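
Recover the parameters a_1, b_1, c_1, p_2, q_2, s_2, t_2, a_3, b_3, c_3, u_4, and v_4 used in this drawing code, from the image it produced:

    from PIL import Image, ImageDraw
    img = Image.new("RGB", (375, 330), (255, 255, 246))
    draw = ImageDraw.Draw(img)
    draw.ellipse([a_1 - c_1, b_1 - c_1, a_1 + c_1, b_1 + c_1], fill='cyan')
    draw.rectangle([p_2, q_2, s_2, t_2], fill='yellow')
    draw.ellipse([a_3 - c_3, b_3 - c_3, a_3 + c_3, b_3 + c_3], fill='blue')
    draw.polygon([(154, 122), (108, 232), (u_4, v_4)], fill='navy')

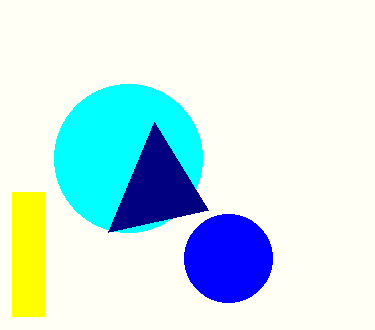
a_1 = 128, b_1 = 158, c_1 = 74, p_2 = 12, q_2 = 192, s_2 = 44, t_2 = 316, a_3 = 228, b_3 = 258, c_3 = 44, u_4 = 208, v_4 = 210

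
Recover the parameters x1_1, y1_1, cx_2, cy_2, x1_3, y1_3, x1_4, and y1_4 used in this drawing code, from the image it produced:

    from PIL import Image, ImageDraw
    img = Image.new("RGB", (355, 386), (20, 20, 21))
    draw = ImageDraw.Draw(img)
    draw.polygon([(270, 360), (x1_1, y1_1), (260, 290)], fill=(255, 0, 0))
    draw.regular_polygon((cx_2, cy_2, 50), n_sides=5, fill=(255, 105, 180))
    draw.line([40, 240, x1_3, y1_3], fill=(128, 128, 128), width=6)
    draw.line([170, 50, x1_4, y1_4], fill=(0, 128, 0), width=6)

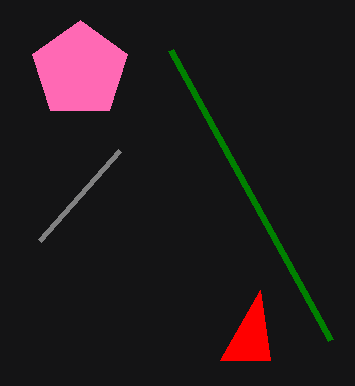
x1_1 = 220; y1_1 = 360; cx_2 = 80; cy_2 = 70; x1_3 = 120; y1_3 = 150; x1_4 = 330; y1_4 = 340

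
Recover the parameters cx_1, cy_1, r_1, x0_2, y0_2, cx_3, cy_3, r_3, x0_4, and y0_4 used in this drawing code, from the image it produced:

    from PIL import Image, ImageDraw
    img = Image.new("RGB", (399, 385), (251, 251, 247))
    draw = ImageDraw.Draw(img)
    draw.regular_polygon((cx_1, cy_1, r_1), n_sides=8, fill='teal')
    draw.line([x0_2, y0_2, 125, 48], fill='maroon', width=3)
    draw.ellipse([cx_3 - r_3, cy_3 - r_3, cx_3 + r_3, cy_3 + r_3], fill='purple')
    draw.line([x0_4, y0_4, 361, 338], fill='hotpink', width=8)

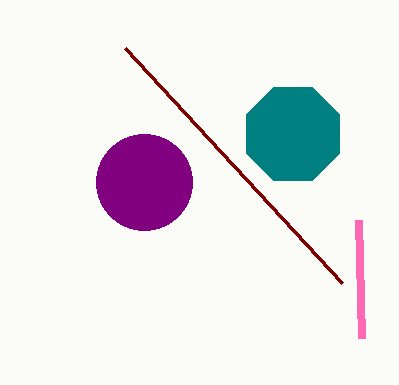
cx_1 = 293; cy_1 = 134; r_1 = 50; x0_2 = 342; y0_2 = 283; cx_3 = 144; cy_3 = 182; r_3 = 48; x0_4 = 358; y0_4 = 220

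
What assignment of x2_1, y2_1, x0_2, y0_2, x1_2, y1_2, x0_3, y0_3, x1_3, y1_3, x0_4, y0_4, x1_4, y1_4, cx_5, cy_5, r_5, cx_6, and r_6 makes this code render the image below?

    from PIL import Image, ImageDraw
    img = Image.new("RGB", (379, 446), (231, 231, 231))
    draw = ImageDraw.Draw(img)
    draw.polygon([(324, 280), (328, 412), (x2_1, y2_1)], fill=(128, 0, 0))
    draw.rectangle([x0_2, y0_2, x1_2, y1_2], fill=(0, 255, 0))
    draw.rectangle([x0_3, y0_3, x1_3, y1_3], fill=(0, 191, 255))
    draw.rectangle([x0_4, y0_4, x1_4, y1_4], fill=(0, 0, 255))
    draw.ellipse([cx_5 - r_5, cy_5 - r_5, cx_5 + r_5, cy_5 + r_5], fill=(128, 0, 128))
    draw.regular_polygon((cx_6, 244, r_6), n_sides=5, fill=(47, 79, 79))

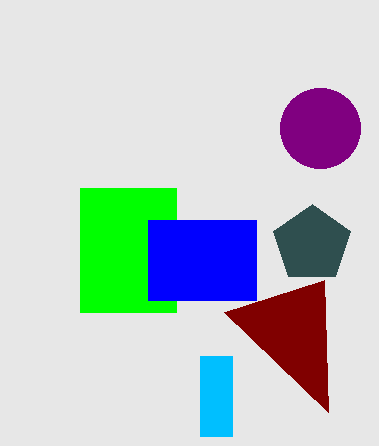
x2_1 = 224; y2_1 = 312; x0_2 = 80; y0_2 = 188; x1_2 = 176; y1_2 = 312; x0_3 = 200; y0_3 = 356; x1_3 = 232; y1_3 = 436; x0_4 = 148; y0_4 = 220; x1_4 = 256; y1_4 = 300; cx_5 = 320; cy_5 = 128; r_5 = 40; cx_6 = 312; r_6 = 40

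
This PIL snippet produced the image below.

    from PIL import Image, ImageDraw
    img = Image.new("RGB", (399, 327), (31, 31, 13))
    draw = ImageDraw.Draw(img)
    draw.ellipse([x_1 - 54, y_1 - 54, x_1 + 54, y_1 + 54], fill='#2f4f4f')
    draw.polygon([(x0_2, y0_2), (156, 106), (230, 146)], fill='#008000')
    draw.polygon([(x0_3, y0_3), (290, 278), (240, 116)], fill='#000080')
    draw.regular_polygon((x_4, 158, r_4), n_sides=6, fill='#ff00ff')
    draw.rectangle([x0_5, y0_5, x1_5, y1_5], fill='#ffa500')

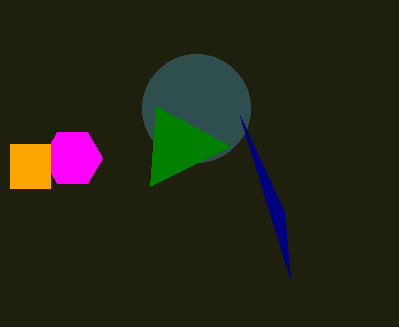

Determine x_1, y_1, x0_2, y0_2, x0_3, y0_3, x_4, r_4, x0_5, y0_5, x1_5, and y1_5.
x_1 = 196; y_1 = 108; x0_2 = 150; y0_2 = 186; x0_3 = 284; y0_3 = 212; x_4 = 72; r_4 = 30; x0_5 = 10; y0_5 = 144; x1_5 = 50; y1_5 = 188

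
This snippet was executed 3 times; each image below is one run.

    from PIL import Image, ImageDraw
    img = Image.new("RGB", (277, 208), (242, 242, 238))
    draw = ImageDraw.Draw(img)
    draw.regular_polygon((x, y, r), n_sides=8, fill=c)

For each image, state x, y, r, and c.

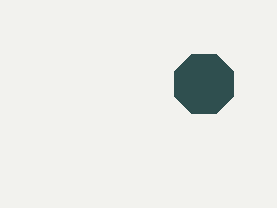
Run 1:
x = 204
y = 84
r = 32
c = 'darkslategray'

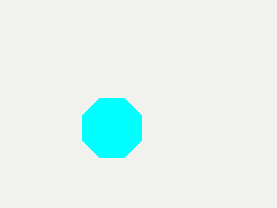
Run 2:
x = 112
y = 128
r = 32
c = 'cyan'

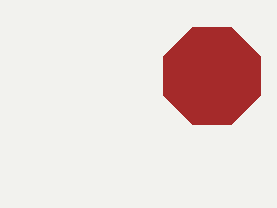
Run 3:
x = 212, y = 76, r = 52, c = 'brown'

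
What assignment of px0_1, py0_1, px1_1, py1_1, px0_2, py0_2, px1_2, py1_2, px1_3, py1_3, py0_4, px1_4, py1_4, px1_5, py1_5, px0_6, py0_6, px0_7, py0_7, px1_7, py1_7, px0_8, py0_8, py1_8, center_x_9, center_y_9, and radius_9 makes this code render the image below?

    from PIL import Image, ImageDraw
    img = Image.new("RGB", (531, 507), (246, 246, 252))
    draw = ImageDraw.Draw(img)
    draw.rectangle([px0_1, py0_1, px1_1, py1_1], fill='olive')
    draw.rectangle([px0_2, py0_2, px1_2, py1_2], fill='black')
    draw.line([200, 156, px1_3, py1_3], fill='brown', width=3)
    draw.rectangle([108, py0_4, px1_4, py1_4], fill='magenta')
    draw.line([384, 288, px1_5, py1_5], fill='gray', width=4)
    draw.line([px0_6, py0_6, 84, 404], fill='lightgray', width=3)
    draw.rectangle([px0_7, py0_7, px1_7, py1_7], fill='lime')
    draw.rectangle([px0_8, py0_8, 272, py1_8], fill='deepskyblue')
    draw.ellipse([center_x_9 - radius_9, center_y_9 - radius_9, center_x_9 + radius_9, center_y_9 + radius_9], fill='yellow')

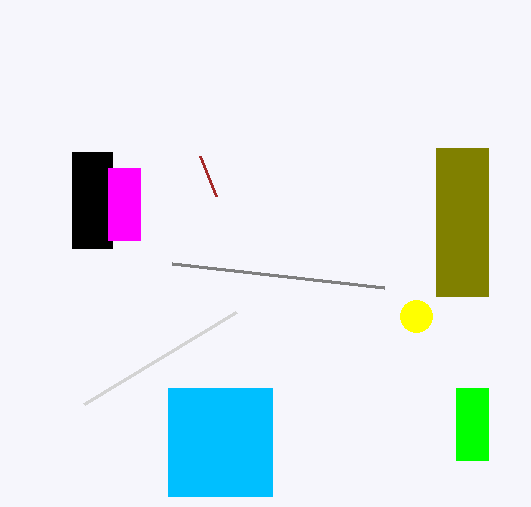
px0_1 = 436; py0_1 = 148; px1_1 = 488; py1_1 = 296; px0_2 = 72; py0_2 = 152; px1_2 = 112; py1_2 = 248; px1_3 = 216; py1_3 = 196; py0_4 = 168; px1_4 = 140; py1_4 = 240; px1_5 = 172; py1_5 = 264; px0_6 = 236; py0_6 = 312; px0_7 = 456; py0_7 = 388; px1_7 = 488; py1_7 = 460; px0_8 = 168; py0_8 = 388; py1_8 = 496; center_x_9 = 416; center_y_9 = 316; radius_9 = 16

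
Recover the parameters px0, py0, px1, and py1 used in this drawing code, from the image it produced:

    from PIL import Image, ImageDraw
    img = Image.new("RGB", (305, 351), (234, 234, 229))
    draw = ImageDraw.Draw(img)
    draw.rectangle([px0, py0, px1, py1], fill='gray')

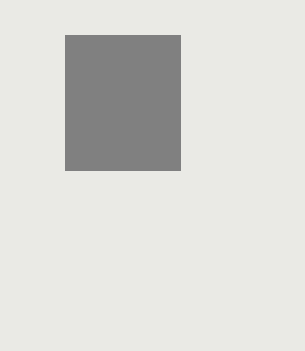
px0 = 65
py0 = 35
px1 = 180
py1 = 170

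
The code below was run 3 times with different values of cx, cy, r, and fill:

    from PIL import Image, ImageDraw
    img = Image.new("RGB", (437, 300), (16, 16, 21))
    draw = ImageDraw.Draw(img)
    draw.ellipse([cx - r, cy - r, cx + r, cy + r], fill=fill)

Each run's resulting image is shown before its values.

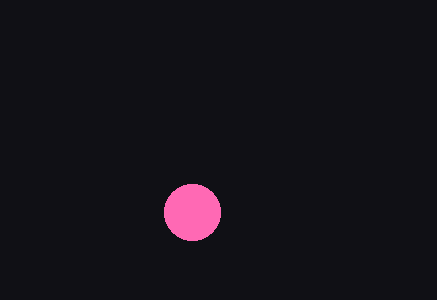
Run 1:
cx = 192, cy = 212, r = 28, fill = 'hotpink'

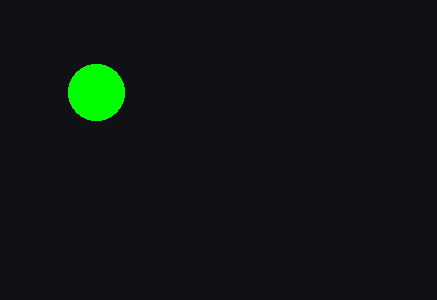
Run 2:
cx = 96, cy = 92, r = 28, fill = 'lime'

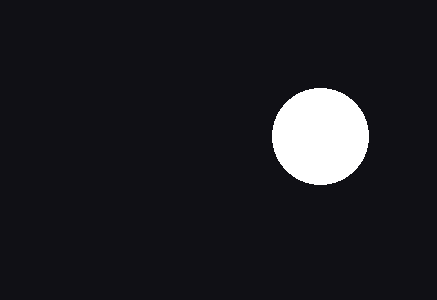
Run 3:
cx = 320
cy = 136
r = 48
fill = 'white'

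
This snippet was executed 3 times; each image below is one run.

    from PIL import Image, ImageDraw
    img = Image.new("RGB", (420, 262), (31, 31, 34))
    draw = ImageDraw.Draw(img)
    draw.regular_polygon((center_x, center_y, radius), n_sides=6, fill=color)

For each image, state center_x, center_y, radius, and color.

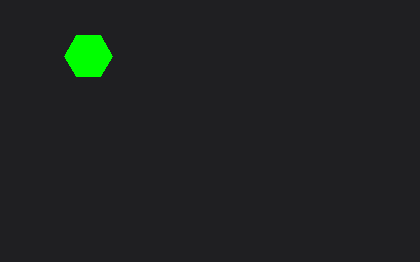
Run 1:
center_x = 88
center_y = 56
radius = 24
color = 'lime'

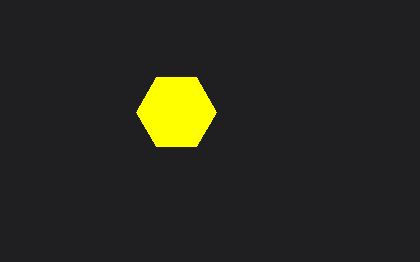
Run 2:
center_x = 176, center_y = 112, radius = 40, color = 'yellow'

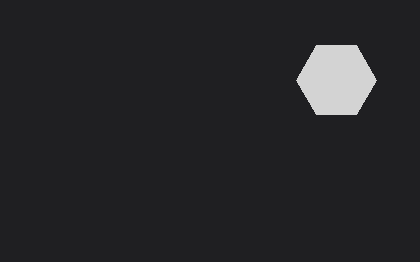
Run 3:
center_x = 336
center_y = 80
radius = 40
color = 'lightgray'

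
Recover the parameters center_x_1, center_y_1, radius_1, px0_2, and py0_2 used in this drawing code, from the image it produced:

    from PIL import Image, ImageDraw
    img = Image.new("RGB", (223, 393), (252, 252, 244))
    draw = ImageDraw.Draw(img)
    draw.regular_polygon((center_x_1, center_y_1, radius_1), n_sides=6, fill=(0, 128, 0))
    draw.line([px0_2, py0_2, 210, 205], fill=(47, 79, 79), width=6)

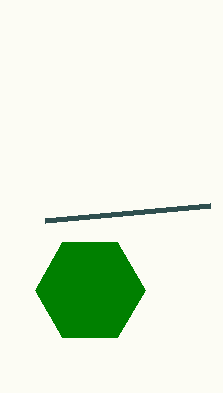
center_x_1 = 90
center_y_1 = 290
radius_1 = 55
px0_2 = 45
py0_2 = 220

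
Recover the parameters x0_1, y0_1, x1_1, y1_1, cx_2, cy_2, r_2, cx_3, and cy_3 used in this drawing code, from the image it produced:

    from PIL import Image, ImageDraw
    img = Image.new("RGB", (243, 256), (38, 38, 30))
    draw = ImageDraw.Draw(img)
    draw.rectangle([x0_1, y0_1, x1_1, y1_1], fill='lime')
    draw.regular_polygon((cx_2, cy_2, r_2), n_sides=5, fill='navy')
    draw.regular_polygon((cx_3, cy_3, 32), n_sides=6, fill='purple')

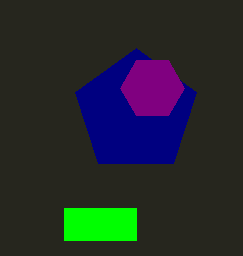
x0_1 = 64; y0_1 = 208; x1_1 = 136; y1_1 = 240; cx_2 = 136; cy_2 = 112; r_2 = 64; cx_3 = 152; cy_3 = 88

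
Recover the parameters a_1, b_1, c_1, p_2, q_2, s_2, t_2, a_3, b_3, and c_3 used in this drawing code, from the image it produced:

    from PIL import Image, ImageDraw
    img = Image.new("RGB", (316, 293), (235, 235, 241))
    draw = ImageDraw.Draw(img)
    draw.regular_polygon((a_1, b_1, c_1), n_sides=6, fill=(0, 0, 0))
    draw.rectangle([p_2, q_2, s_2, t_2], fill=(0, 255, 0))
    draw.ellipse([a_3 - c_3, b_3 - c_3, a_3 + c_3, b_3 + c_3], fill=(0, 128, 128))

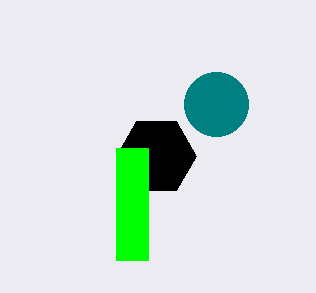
a_1 = 156, b_1 = 156, c_1 = 40, p_2 = 116, q_2 = 148, s_2 = 148, t_2 = 260, a_3 = 216, b_3 = 104, c_3 = 32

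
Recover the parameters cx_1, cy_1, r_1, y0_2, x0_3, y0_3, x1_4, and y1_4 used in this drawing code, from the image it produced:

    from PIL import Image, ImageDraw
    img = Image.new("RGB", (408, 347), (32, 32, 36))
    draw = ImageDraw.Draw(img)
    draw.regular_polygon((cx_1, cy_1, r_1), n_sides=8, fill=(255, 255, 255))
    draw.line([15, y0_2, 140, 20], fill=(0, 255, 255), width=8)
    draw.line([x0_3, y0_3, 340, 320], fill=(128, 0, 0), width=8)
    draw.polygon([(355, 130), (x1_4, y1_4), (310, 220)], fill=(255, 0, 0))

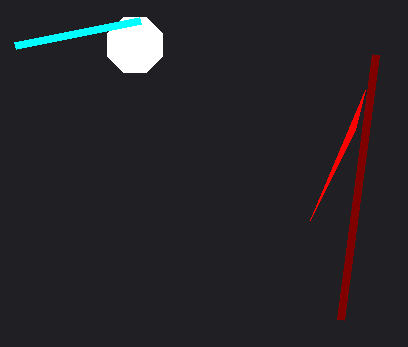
cx_1 = 135, cy_1 = 45, r_1 = 30, y0_2 = 45, x0_3 = 375, y0_3 = 55, x1_4 = 365, y1_4 = 90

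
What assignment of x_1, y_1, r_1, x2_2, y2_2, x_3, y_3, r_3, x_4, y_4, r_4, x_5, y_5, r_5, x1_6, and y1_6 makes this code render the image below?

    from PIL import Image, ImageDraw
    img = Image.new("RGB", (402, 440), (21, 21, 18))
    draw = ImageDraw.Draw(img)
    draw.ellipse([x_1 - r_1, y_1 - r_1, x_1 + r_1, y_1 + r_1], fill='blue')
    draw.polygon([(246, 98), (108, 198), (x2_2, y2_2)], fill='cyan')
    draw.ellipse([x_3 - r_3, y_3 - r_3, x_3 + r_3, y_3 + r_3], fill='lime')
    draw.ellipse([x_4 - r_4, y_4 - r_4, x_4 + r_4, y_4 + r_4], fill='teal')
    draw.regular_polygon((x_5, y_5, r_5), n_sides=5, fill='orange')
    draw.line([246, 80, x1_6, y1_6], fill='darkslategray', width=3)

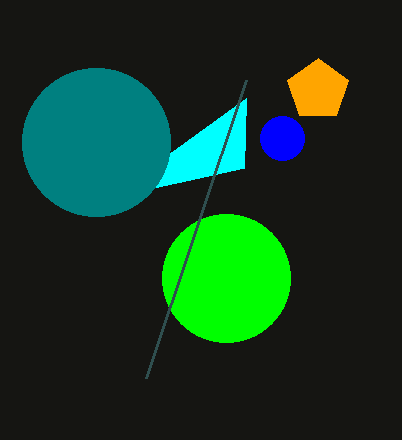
x_1 = 282; y_1 = 138; r_1 = 22; x2_2 = 244; y2_2 = 168; x_3 = 226; y_3 = 278; r_3 = 64; x_4 = 96; y_4 = 142; r_4 = 74; x_5 = 318; y_5 = 90; r_5 = 32; x1_6 = 146; y1_6 = 378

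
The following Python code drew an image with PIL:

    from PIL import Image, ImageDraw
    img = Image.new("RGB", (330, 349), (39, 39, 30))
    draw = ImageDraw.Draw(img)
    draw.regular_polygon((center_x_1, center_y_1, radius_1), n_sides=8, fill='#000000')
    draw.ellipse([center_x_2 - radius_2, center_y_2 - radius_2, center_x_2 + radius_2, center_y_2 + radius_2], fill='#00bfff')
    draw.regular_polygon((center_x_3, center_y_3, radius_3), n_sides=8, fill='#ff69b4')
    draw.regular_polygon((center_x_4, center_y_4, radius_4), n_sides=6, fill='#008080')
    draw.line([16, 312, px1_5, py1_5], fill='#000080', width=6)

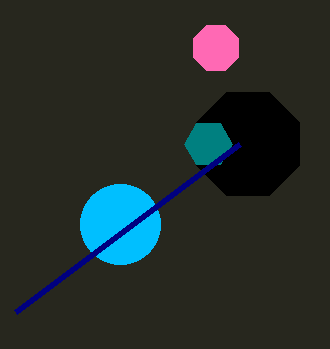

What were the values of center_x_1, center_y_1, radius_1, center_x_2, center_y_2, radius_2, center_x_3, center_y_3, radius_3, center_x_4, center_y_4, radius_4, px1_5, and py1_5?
center_x_1 = 248
center_y_1 = 144
radius_1 = 56
center_x_2 = 120
center_y_2 = 224
radius_2 = 40
center_x_3 = 216
center_y_3 = 48
radius_3 = 24
center_x_4 = 208
center_y_4 = 144
radius_4 = 24
px1_5 = 240
py1_5 = 144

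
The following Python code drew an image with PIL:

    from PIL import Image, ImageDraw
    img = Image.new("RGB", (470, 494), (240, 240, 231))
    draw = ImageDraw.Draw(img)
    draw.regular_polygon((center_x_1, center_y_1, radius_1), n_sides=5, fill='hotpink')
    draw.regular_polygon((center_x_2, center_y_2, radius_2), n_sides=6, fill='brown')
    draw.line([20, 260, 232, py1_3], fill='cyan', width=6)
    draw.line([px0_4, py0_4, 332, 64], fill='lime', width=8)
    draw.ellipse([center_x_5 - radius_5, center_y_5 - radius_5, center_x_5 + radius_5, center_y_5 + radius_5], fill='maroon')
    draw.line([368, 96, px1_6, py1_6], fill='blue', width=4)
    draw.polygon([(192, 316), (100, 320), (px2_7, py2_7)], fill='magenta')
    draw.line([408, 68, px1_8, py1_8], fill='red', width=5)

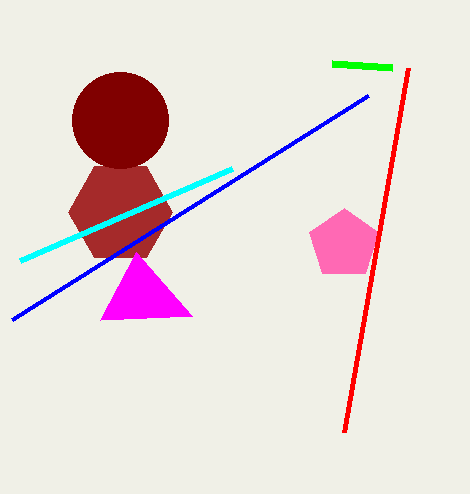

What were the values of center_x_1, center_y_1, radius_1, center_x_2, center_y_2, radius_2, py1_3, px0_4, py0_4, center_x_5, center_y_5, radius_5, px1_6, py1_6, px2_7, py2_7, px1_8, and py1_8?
center_x_1 = 344
center_y_1 = 244
radius_1 = 36
center_x_2 = 120
center_y_2 = 212
radius_2 = 52
py1_3 = 168
px0_4 = 392
py0_4 = 68
center_x_5 = 120
center_y_5 = 120
radius_5 = 48
px1_6 = 12
py1_6 = 320
px2_7 = 136
py2_7 = 252
px1_8 = 344
py1_8 = 432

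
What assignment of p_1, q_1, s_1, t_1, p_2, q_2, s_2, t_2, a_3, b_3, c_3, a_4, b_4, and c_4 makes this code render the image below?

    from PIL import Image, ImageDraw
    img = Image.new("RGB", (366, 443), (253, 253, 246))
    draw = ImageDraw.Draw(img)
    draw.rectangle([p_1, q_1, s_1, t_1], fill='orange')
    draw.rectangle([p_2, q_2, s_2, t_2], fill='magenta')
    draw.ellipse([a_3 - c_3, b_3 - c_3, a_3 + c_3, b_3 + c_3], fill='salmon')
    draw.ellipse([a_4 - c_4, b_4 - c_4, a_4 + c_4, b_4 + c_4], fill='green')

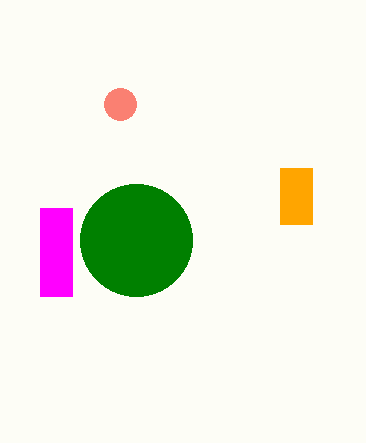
p_1 = 280, q_1 = 168, s_1 = 312, t_1 = 224, p_2 = 40, q_2 = 208, s_2 = 72, t_2 = 296, a_3 = 120, b_3 = 104, c_3 = 16, a_4 = 136, b_4 = 240, c_4 = 56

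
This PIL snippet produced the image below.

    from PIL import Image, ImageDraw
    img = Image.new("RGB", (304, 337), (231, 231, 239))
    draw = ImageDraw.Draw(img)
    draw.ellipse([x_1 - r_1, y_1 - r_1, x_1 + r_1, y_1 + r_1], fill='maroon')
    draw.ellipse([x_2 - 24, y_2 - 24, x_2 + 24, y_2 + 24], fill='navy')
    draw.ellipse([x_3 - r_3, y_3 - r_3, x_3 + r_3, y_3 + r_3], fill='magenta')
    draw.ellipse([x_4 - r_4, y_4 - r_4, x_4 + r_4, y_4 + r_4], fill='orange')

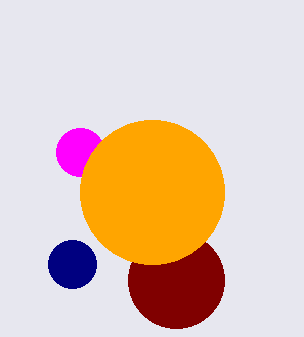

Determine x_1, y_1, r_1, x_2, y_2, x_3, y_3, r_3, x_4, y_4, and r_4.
x_1 = 176, y_1 = 280, r_1 = 48, x_2 = 72, y_2 = 264, x_3 = 80, y_3 = 152, r_3 = 24, x_4 = 152, y_4 = 192, r_4 = 72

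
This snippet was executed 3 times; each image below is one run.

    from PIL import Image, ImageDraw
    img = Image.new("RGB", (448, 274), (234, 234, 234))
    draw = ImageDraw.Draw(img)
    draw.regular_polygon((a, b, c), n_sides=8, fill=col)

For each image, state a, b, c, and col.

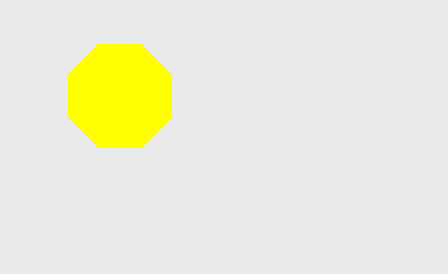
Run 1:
a = 120; b = 96; c = 56; col = 'yellow'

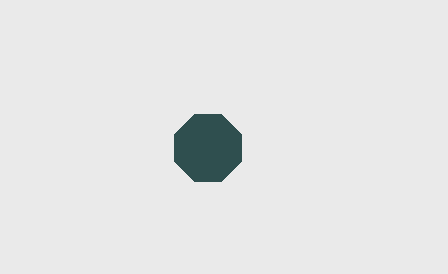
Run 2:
a = 208
b = 148
c = 36
col = 'darkslategray'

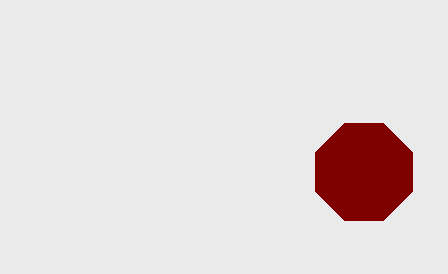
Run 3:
a = 364; b = 172; c = 52; col = 'maroon'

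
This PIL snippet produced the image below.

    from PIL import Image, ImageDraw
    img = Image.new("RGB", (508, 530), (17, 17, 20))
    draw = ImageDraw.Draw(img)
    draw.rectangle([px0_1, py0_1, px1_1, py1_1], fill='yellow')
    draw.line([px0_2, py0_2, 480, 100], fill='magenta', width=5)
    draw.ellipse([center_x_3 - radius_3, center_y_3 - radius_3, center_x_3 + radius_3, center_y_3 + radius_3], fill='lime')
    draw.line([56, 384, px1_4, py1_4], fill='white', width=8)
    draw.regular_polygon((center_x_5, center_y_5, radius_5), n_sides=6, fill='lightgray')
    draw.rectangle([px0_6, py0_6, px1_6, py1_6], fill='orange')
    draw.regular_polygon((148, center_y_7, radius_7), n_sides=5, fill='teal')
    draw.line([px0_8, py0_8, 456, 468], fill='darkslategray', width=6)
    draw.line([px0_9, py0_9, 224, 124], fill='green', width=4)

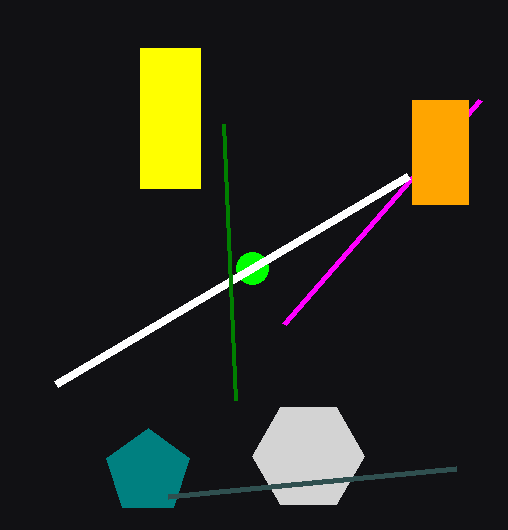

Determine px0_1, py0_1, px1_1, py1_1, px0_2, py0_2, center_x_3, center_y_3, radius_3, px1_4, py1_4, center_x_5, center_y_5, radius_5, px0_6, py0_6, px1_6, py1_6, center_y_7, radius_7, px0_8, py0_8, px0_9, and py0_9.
px0_1 = 140
py0_1 = 48
px1_1 = 200
py1_1 = 188
px0_2 = 284
py0_2 = 324
center_x_3 = 252
center_y_3 = 268
radius_3 = 16
px1_4 = 408
py1_4 = 176
center_x_5 = 308
center_y_5 = 456
radius_5 = 56
px0_6 = 412
py0_6 = 100
px1_6 = 468
py1_6 = 204
center_y_7 = 472
radius_7 = 44
px0_8 = 168
py0_8 = 496
px0_9 = 236
py0_9 = 400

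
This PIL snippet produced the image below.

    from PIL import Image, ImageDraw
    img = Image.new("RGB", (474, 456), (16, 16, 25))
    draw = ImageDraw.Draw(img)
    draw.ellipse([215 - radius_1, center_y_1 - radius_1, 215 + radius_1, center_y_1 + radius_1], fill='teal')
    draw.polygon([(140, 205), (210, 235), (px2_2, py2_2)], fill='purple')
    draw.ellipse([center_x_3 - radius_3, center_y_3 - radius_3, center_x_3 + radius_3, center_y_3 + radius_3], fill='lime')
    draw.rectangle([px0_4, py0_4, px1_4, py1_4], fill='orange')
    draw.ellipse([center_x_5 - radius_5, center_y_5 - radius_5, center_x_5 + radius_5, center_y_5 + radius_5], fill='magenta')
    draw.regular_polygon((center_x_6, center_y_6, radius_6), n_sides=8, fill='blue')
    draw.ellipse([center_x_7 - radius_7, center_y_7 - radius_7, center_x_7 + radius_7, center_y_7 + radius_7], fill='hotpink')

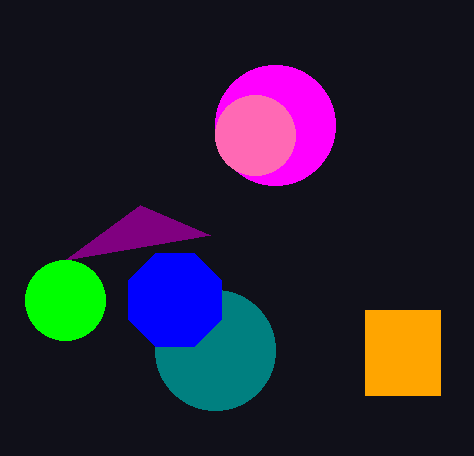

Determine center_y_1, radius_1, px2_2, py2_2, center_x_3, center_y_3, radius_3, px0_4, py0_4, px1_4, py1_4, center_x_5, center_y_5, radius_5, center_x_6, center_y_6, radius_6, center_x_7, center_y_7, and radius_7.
center_y_1 = 350, radius_1 = 60, px2_2 = 65, py2_2 = 260, center_x_3 = 65, center_y_3 = 300, radius_3 = 40, px0_4 = 365, py0_4 = 310, px1_4 = 440, py1_4 = 395, center_x_5 = 275, center_y_5 = 125, radius_5 = 60, center_x_6 = 175, center_y_6 = 300, radius_6 = 50, center_x_7 = 255, center_y_7 = 135, radius_7 = 40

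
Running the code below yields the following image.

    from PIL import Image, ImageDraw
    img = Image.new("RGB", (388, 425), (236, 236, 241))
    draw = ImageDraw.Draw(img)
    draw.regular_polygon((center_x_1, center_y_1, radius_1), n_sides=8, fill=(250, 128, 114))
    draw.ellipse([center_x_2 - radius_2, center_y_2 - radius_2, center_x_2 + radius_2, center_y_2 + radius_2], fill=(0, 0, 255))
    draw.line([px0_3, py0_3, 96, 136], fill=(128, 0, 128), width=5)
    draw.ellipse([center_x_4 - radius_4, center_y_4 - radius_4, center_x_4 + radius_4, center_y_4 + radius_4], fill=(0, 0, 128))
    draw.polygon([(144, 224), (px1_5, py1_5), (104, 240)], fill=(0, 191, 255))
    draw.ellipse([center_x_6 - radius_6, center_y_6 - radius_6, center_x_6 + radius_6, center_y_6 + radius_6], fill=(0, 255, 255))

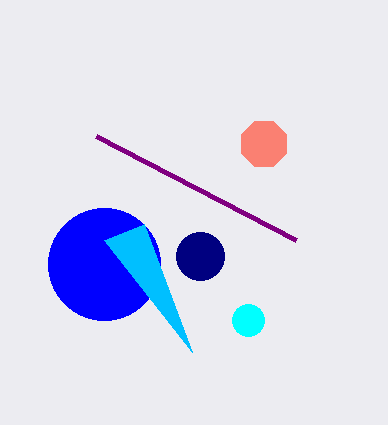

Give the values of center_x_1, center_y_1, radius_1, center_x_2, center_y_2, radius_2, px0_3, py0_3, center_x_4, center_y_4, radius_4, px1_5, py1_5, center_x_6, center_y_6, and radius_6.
center_x_1 = 264; center_y_1 = 144; radius_1 = 24; center_x_2 = 104; center_y_2 = 264; radius_2 = 56; px0_3 = 296; py0_3 = 240; center_x_4 = 200; center_y_4 = 256; radius_4 = 24; px1_5 = 192; py1_5 = 352; center_x_6 = 248; center_y_6 = 320; radius_6 = 16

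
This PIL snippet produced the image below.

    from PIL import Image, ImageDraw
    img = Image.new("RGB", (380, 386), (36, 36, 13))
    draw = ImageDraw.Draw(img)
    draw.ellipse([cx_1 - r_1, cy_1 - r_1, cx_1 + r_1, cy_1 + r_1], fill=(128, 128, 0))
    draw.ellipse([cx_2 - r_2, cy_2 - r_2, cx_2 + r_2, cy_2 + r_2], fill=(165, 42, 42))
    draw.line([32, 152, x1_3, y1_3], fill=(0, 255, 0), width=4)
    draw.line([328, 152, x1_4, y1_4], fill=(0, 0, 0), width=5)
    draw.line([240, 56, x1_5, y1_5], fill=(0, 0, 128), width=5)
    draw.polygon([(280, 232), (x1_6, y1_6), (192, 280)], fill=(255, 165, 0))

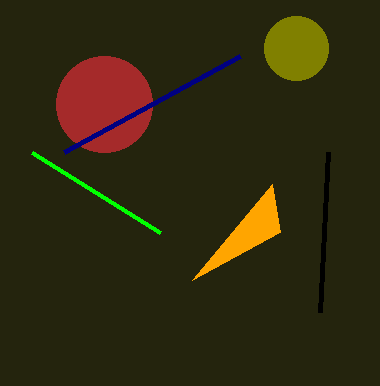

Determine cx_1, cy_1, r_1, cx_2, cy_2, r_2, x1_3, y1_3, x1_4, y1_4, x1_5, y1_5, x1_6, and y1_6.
cx_1 = 296, cy_1 = 48, r_1 = 32, cx_2 = 104, cy_2 = 104, r_2 = 48, x1_3 = 160, y1_3 = 232, x1_4 = 320, y1_4 = 312, x1_5 = 64, y1_5 = 152, x1_6 = 272, y1_6 = 184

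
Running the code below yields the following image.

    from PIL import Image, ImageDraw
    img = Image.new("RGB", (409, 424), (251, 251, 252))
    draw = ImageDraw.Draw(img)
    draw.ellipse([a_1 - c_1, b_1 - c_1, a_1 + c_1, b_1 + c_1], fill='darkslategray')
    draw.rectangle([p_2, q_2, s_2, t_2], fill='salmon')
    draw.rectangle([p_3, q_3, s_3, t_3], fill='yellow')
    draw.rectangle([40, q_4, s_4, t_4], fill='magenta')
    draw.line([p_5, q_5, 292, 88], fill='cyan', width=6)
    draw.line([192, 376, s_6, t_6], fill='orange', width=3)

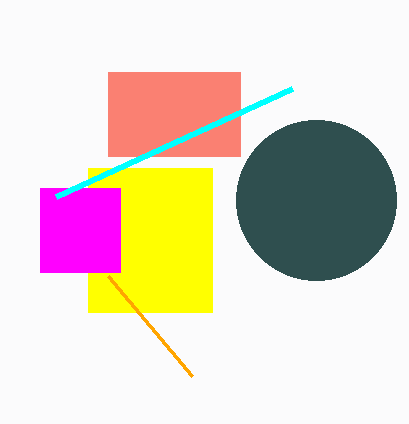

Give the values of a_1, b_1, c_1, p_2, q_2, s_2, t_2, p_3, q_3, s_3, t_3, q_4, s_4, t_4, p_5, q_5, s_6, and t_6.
a_1 = 316
b_1 = 200
c_1 = 80
p_2 = 108
q_2 = 72
s_2 = 240
t_2 = 156
p_3 = 88
q_3 = 168
s_3 = 212
t_3 = 312
q_4 = 188
s_4 = 120
t_4 = 272
p_5 = 56
q_5 = 196
s_6 = 108
t_6 = 276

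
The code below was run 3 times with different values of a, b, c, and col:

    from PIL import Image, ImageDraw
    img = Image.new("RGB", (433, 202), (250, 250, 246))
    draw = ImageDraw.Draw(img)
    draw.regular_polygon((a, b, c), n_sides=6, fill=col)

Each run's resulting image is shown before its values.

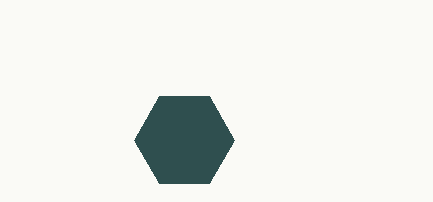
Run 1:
a = 184
b = 140
c = 50
col = 'darkslategray'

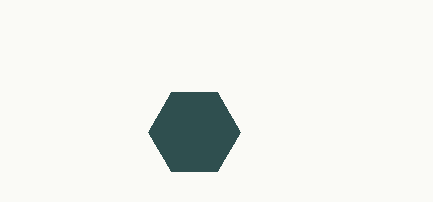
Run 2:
a = 194; b = 132; c = 46; col = 'darkslategray'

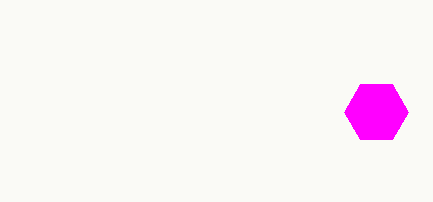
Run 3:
a = 376; b = 112; c = 32; col = 'magenta'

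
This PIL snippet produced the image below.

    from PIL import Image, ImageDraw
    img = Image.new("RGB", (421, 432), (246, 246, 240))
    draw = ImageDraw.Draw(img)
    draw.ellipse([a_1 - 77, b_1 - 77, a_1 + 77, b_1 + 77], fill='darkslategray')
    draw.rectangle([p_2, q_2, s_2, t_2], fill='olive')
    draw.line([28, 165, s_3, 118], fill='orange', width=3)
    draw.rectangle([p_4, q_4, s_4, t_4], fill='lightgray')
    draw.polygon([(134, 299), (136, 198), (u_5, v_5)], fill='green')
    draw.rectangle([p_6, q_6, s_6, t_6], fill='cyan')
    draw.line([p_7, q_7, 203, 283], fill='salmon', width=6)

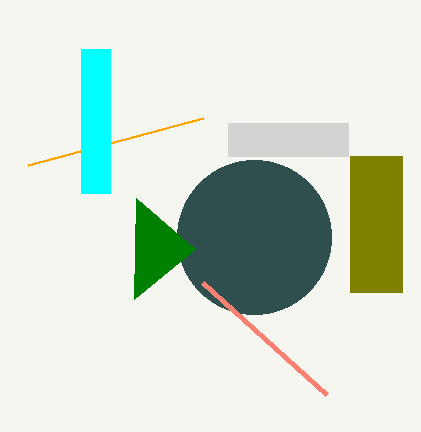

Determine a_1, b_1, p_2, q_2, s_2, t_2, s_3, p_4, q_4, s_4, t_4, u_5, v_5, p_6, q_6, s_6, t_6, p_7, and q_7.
a_1 = 254; b_1 = 237; p_2 = 350; q_2 = 156; s_2 = 402; t_2 = 292; s_3 = 203; p_4 = 228; q_4 = 123; s_4 = 348; t_4 = 156; u_5 = 195; v_5 = 249; p_6 = 81; q_6 = 49; s_6 = 110; t_6 = 193; p_7 = 327; q_7 = 395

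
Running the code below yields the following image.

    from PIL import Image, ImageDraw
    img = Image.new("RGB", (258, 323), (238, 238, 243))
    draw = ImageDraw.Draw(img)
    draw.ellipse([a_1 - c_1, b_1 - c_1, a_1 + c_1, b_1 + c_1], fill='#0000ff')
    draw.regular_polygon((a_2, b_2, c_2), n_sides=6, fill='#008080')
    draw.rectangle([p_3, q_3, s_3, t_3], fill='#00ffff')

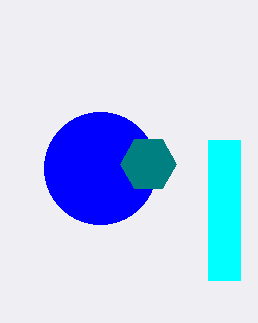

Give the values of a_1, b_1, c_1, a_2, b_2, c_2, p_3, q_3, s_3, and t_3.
a_1 = 100
b_1 = 168
c_1 = 56
a_2 = 148
b_2 = 164
c_2 = 28
p_3 = 208
q_3 = 140
s_3 = 240
t_3 = 280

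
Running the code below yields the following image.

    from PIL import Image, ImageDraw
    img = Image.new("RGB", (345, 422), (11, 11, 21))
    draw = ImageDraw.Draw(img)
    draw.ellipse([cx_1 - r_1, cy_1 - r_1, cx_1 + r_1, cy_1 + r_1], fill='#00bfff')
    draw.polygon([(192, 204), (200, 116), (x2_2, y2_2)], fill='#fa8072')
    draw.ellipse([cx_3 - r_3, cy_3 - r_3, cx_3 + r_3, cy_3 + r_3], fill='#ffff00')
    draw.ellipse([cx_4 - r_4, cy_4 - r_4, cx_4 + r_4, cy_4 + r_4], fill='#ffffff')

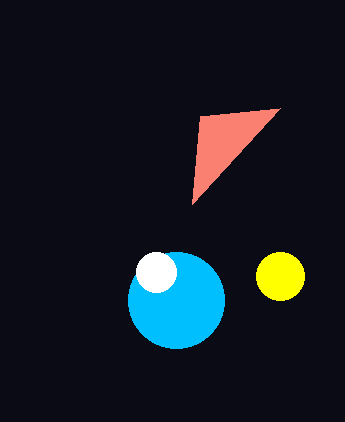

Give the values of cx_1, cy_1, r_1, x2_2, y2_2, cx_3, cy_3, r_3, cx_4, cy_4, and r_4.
cx_1 = 176, cy_1 = 300, r_1 = 48, x2_2 = 280, y2_2 = 108, cx_3 = 280, cy_3 = 276, r_3 = 24, cx_4 = 156, cy_4 = 272, r_4 = 20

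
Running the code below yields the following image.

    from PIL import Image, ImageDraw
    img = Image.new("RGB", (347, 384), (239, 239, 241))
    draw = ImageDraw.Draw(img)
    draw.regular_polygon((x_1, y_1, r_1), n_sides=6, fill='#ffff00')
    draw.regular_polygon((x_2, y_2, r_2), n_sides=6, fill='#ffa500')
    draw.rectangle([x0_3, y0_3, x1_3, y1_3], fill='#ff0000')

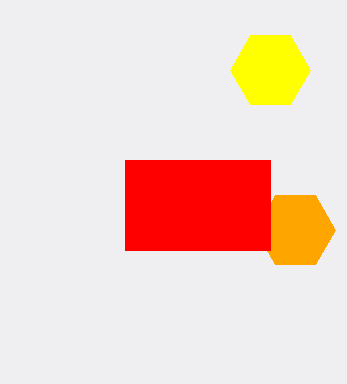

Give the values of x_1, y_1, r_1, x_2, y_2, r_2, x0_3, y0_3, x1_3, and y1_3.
x_1 = 270, y_1 = 70, r_1 = 40, x_2 = 295, y_2 = 230, r_2 = 40, x0_3 = 125, y0_3 = 160, x1_3 = 270, y1_3 = 250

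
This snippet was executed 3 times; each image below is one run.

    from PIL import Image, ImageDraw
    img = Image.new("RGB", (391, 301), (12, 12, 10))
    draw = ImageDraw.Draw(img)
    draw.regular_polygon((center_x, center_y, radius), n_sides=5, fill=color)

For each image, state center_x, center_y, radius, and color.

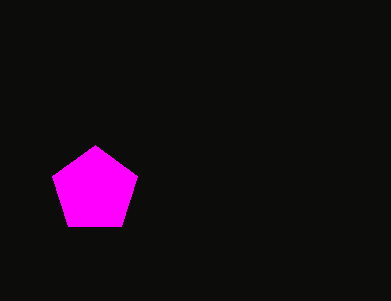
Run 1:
center_x = 95, center_y = 190, radius = 45, color = 'magenta'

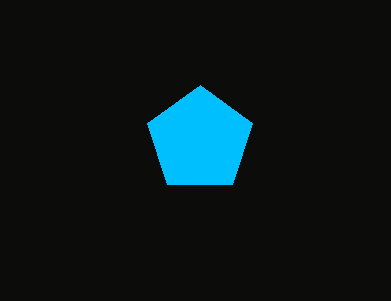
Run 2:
center_x = 200
center_y = 140
radius = 55
color = 'deepskyblue'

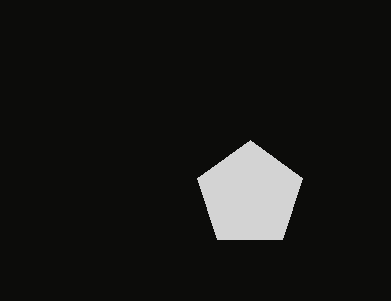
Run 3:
center_x = 250, center_y = 195, radius = 55, color = 'lightgray'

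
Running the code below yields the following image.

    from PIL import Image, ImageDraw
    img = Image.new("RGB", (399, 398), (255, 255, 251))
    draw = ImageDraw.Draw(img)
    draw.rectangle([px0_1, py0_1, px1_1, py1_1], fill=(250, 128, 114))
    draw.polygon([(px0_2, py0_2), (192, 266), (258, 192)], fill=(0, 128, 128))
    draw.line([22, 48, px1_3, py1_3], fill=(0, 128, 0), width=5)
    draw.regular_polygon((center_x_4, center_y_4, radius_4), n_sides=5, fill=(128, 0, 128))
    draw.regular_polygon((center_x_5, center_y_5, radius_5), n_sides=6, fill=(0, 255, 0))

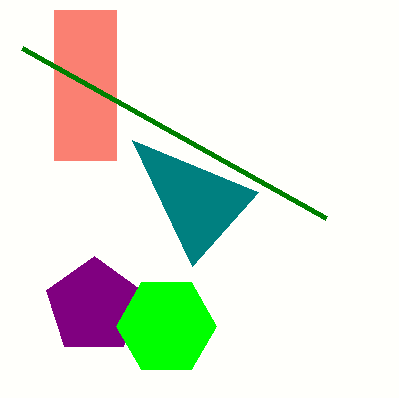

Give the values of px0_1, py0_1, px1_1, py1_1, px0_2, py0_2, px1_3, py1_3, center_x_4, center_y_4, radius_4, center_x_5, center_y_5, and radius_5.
px0_1 = 54
py0_1 = 10
px1_1 = 116
py1_1 = 160
px0_2 = 132
py0_2 = 140
px1_3 = 326
py1_3 = 218
center_x_4 = 94
center_y_4 = 306
radius_4 = 50
center_x_5 = 166
center_y_5 = 326
radius_5 = 50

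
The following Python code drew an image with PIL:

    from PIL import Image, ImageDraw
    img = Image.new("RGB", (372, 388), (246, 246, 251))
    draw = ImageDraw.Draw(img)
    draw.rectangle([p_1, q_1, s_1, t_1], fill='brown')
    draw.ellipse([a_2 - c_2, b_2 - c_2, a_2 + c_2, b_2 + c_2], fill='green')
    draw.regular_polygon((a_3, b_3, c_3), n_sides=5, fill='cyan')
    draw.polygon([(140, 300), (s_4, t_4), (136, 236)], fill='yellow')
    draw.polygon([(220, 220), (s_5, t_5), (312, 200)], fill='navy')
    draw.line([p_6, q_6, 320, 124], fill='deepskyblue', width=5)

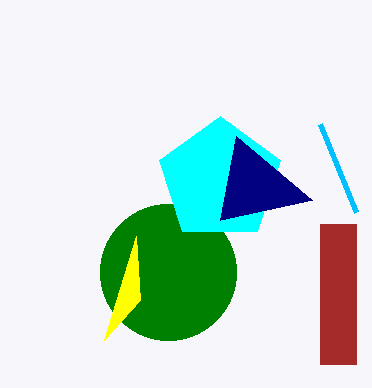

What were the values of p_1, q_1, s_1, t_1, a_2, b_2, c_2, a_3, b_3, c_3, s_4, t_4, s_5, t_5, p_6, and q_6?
p_1 = 320
q_1 = 224
s_1 = 356
t_1 = 364
a_2 = 168
b_2 = 272
c_2 = 68
a_3 = 220
b_3 = 180
c_3 = 64
s_4 = 104
t_4 = 340
s_5 = 236
t_5 = 136
p_6 = 356
q_6 = 212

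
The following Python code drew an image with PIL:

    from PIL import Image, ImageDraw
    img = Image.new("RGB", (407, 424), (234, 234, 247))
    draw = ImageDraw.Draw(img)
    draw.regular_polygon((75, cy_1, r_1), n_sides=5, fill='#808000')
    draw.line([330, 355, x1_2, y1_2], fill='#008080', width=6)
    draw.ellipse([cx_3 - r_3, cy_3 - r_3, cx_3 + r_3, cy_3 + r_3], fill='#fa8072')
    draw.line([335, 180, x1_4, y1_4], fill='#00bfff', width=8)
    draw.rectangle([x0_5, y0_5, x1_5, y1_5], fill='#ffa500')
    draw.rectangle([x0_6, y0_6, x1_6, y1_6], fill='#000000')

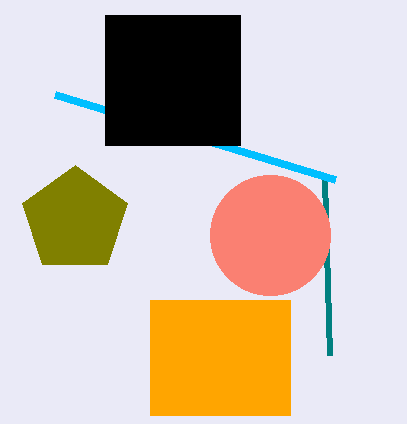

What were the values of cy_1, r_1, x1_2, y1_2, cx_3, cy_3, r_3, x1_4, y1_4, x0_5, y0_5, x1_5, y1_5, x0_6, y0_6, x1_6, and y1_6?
cy_1 = 220; r_1 = 55; x1_2 = 325; y1_2 = 180; cx_3 = 270; cy_3 = 235; r_3 = 60; x1_4 = 55; y1_4 = 95; x0_5 = 150; y0_5 = 300; x1_5 = 290; y1_5 = 415; x0_6 = 105; y0_6 = 15; x1_6 = 240; y1_6 = 145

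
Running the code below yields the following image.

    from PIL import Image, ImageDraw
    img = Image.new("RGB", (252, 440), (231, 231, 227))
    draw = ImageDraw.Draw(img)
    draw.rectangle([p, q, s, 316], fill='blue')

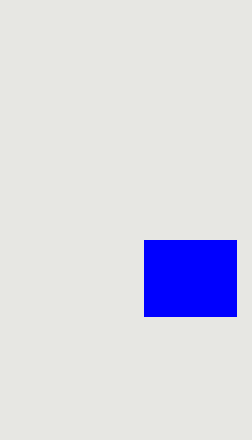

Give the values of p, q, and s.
p = 144
q = 240
s = 236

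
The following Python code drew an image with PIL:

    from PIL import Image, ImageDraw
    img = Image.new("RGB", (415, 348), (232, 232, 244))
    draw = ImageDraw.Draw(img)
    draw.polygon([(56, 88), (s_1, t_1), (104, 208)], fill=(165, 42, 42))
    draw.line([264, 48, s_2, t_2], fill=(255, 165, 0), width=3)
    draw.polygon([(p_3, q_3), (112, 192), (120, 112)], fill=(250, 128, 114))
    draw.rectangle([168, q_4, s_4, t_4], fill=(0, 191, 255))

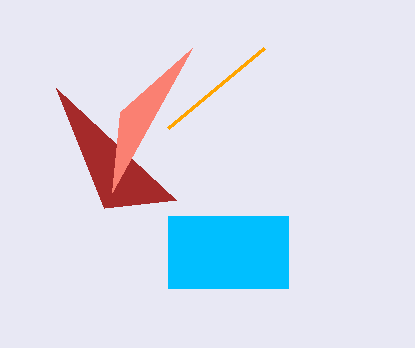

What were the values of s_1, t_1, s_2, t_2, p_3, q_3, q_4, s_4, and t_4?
s_1 = 176, t_1 = 200, s_2 = 168, t_2 = 128, p_3 = 192, q_3 = 48, q_4 = 216, s_4 = 288, t_4 = 288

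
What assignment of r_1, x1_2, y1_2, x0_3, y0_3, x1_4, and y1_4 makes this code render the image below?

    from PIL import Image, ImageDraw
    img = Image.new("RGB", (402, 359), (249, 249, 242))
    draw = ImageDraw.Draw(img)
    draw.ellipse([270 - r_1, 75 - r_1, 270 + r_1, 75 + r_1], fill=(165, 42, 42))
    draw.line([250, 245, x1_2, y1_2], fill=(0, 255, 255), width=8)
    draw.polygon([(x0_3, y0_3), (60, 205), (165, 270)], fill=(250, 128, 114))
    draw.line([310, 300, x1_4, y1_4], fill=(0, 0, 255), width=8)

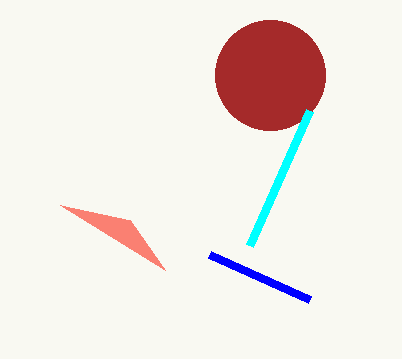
r_1 = 55
x1_2 = 310
y1_2 = 110
x0_3 = 130
y0_3 = 220
x1_4 = 210
y1_4 = 255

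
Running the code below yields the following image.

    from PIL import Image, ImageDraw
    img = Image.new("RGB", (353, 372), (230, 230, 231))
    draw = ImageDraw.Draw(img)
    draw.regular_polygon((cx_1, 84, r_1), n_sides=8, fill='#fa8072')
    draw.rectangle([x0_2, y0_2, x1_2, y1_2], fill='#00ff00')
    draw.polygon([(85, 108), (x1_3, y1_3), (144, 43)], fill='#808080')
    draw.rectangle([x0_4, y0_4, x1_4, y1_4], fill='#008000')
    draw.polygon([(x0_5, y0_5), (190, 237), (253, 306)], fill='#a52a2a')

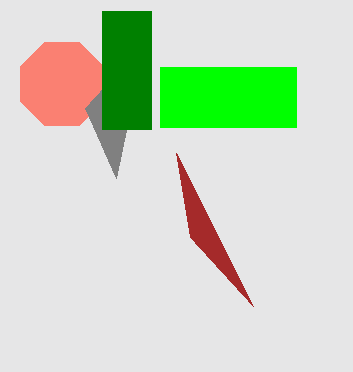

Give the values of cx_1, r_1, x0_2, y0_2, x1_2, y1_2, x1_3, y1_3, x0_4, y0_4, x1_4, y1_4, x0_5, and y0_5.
cx_1 = 62, r_1 = 45, x0_2 = 160, y0_2 = 67, x1_2 = 296, y1_2 = 127, x1_3 = 116, y1_3 = 178, x0_4 = 102, y0_4 = 11, x1_4 = 151, y1_4 = 129, x0_5 = 176, y0_5 = 153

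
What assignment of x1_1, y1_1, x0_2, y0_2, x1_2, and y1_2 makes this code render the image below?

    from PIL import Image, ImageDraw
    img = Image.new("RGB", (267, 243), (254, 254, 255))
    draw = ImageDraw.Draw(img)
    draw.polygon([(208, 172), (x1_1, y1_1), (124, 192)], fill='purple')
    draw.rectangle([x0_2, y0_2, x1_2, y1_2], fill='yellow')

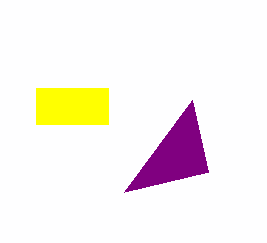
x1_1 = 192; y1_1 = 100; x0_2 = 36; y0_2 = 88; x1_2 = 108; y1_2 = 124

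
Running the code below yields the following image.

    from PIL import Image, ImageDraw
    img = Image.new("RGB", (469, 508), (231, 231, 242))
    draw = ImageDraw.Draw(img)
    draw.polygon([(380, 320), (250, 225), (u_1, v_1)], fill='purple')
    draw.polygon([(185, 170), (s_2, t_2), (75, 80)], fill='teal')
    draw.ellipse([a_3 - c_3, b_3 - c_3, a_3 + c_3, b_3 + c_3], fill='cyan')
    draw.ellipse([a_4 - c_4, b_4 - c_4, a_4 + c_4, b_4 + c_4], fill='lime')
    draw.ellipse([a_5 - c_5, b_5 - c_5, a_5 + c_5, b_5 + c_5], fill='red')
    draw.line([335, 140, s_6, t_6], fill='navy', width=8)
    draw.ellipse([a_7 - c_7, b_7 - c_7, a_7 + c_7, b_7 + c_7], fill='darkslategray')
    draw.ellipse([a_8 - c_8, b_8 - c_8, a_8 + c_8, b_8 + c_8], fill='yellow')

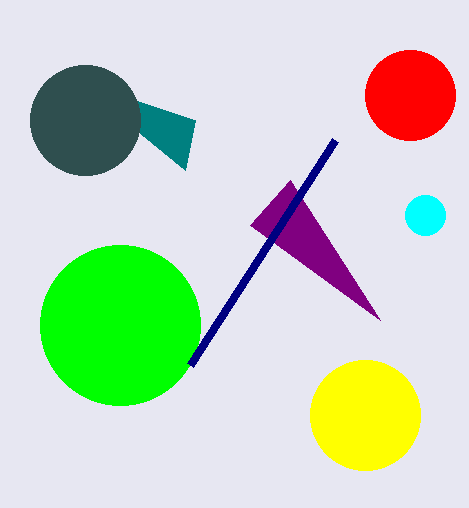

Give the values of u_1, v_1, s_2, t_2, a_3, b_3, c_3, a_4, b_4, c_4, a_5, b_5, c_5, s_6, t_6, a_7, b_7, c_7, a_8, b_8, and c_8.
u_1 = 290; v_1 = 180; s_2 = 195; t_2 = 120; a_3 = 425; b_3 = 215; c_3 = 20; a_4 = 120; b_4 = 325; c_4 = 80; a_5 = 410; b_5 = 95; c_5 = 45; s_6 = 190; t_6 = 365; a_7 = 85; b_7 = 120; c_7 = 55; a_8 = 365; b_8 = 415; c_8 = 55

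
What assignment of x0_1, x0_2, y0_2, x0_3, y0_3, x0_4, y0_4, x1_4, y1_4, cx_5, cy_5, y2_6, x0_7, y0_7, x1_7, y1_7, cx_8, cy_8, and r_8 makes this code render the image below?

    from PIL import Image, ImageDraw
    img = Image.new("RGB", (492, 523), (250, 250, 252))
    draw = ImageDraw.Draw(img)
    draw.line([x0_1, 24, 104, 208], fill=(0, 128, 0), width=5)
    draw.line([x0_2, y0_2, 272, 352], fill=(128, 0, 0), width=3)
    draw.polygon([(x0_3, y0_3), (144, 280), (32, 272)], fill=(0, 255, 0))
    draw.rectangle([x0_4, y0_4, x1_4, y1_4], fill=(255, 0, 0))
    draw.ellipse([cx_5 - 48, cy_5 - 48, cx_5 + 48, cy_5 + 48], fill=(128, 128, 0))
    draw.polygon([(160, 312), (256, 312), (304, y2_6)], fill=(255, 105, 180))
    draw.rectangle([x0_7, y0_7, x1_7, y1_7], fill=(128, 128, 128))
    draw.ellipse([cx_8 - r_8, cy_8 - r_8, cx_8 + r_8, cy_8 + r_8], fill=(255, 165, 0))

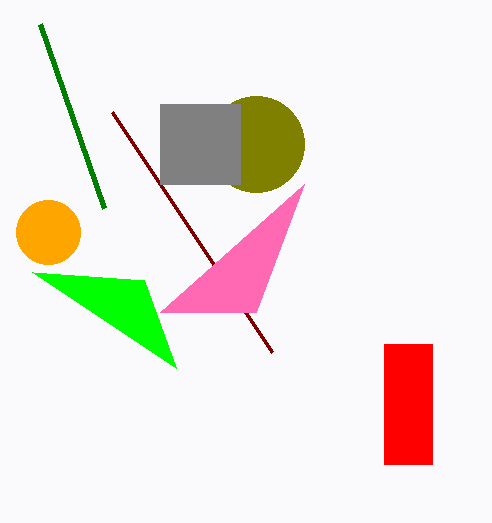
x0_1 = 40; x0_2 = 112; y0_2 = 112; x0_3 = 176; y0_3 = 368; x0_4 = 384; y0_4 = 344; x1_4 = 432; y1_4 = 464; cx_5 = 256; cy_5 = 144; y2_6 = 184; x0_7 = 160; y0_7 = 104; x1_7 = 240; y1_7 = 184; cx_8 = 48; cy_8 = 232; r_8 = 32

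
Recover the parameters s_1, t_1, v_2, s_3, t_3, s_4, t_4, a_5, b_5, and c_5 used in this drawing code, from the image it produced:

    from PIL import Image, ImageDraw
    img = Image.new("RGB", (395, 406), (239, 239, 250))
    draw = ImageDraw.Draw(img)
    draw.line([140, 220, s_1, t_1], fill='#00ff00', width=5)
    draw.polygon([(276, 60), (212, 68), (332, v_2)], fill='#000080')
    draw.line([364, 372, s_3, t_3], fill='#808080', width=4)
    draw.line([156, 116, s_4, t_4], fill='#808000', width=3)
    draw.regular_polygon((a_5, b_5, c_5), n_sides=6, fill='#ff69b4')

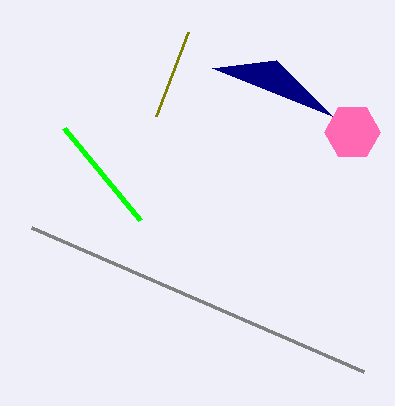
s_1 = 64, t_1 = 128, v_2 = 116, s_3 = 32, t_3 = 228, s_4 = 188, t_4 = 32, a_5 = 352, b_5 = 132, c_5 = 28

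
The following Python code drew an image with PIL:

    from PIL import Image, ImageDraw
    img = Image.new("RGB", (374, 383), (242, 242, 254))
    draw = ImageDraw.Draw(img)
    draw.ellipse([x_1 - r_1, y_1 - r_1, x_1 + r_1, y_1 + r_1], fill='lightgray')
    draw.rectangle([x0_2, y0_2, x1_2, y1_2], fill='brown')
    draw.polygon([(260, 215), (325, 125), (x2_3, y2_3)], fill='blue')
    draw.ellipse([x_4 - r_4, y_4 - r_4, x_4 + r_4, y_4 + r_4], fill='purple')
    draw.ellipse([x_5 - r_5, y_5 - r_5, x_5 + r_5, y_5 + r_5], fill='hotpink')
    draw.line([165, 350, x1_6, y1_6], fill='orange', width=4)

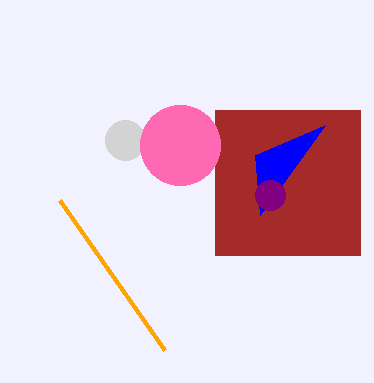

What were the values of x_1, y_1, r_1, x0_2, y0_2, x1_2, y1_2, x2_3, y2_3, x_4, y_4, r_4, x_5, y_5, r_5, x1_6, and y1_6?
x_1 = 125
y_1 = 140
r_1 = 20
x0_2 = 215
y0_2 = 110
x1_2 = 360
y1_2 = 255
x2_3 = 255
y2_3 = 155
x_4 = 270
y_4 = 195
r_4 = 15
x_5 = 180
y_5 = 145
r_5 = 40
x1_6 = 60
y1_6 = 200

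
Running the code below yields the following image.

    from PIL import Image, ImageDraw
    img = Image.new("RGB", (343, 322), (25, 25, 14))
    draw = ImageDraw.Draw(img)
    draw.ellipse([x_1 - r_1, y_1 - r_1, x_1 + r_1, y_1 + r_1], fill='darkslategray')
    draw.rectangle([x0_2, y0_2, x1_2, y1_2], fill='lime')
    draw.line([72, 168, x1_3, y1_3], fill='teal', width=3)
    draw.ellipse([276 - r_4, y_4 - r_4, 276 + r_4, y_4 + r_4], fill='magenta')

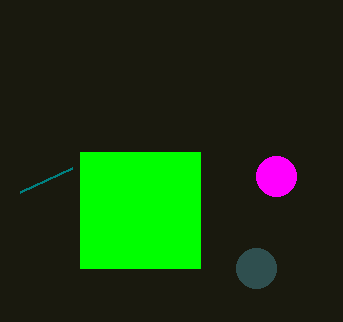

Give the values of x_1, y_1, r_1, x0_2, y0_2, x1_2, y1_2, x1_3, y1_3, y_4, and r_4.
x_1 = 256; y_1 = 268; r_1 = 20; x0_2 = 80; y0_2 = 152; x1_2 = 200; y1_2 = 268; x1_3 = 20; y1_3 = 192; y_4 = 176; r_4 = 20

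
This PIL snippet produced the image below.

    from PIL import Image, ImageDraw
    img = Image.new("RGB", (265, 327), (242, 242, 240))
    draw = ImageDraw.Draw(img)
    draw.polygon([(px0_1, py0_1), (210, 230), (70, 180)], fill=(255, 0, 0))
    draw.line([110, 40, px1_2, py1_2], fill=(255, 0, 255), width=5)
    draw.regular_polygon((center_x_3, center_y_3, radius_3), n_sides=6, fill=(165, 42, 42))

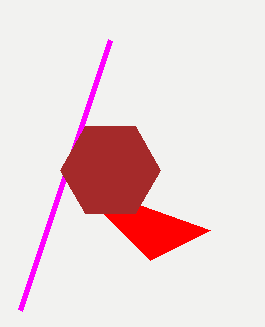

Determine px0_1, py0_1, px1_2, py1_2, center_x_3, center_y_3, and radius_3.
px0_1 = 150, py0_1 = 260, px1_2 = 20, py1_2 = 310, center_x_3 = 110, center_y_3 = 170, radius_3 = 50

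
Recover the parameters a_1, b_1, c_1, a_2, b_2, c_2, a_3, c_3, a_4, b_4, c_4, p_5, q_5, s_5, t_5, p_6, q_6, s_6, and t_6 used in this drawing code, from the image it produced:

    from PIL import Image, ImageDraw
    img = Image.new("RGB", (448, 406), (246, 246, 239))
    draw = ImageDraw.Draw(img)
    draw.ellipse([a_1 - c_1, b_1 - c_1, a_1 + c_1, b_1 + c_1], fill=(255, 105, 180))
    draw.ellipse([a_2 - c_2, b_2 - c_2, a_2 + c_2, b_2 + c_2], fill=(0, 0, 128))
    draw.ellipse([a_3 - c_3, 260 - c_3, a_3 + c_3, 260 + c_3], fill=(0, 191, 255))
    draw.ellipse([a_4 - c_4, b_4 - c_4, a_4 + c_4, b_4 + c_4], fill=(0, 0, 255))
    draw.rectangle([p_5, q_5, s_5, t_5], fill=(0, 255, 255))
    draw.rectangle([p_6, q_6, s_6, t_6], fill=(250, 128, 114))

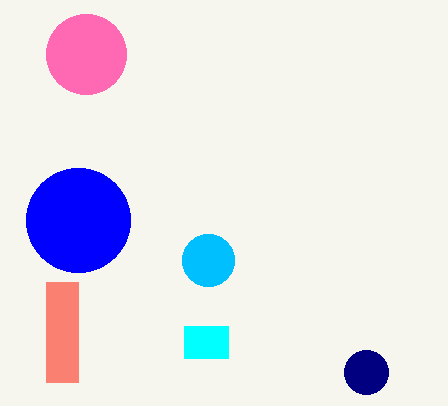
a_1 = 86; b_1 = 54; c_1 = 40; a_2 = 366; b_2 = 372; c_2 = 22; a_3 = 208; c_3 = 26; a_4 = 78; b_4 = 220; c_4 = 52; p_5 = 184; q_5 = 326; s_5 = 228; t_5 = 358; p_6 = 46; q_6 = 282; s_6 = 78; t_6 = 382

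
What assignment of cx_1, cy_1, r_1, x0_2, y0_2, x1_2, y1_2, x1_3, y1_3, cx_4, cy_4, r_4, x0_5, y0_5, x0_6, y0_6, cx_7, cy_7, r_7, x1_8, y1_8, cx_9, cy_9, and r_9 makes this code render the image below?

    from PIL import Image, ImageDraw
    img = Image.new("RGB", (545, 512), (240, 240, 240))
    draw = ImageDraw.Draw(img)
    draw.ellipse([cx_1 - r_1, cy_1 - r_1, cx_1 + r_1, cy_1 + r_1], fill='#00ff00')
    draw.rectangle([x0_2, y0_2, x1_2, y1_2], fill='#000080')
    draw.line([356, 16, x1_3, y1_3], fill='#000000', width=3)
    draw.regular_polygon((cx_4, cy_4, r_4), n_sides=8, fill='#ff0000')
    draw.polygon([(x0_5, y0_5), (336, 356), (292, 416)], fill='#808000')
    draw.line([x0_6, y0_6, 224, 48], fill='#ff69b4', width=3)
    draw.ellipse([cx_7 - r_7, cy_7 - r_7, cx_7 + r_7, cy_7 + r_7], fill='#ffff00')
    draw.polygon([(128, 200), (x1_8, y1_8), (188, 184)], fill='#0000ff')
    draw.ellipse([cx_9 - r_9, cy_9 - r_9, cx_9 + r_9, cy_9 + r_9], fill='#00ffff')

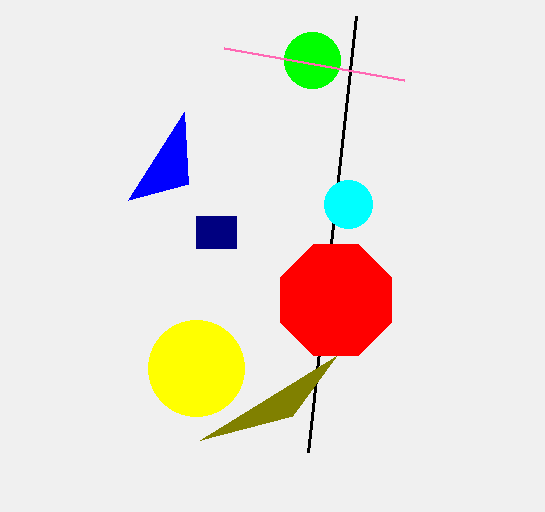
cx_1 = 312
cy_1 = 60
r_1 = 28
x0_2 = 196
y0_2 = 216
x1_2 = 236
y1_2 = 248
x1_3 = 308
y1_3 = 452
cx_4 = 336
cy_4 = 300
r_4 = 60
x0_5 = 200
y0_5 = 440
x0_6 = 404
y0_6 = 80
cx_7 = 196
cy_7 = 368
r_7 = 48
x1_8 = 184
y1_8 = 112
cx_9 = 348
cy_9 = 204
r_9 = 24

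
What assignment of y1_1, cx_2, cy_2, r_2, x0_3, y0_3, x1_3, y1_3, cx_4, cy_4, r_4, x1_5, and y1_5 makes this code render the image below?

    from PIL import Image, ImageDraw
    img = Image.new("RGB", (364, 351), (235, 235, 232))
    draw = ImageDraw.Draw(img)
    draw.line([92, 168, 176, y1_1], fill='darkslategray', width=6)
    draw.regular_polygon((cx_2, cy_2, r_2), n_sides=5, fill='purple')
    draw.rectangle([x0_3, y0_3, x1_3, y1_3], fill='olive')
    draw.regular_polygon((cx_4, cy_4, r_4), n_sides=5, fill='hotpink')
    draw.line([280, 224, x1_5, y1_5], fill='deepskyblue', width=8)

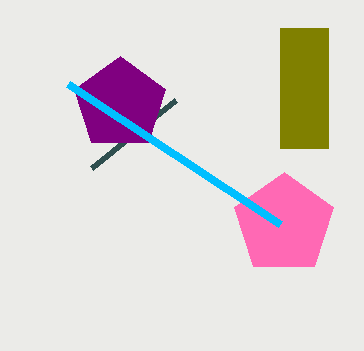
y1_1 = 100
cx_2 = 120
cy_2 = 104
r_2 = 48
x0_3 = 280
y0_3 = 28
x1_3 = 328
y1_3 = 148
cx_4 = 284
cy_4 = 224
r_4 = 52
x1_5 = 68
y1_5 = 84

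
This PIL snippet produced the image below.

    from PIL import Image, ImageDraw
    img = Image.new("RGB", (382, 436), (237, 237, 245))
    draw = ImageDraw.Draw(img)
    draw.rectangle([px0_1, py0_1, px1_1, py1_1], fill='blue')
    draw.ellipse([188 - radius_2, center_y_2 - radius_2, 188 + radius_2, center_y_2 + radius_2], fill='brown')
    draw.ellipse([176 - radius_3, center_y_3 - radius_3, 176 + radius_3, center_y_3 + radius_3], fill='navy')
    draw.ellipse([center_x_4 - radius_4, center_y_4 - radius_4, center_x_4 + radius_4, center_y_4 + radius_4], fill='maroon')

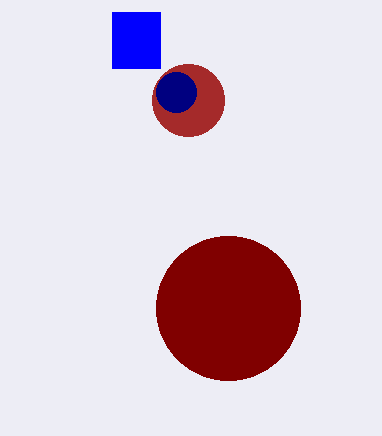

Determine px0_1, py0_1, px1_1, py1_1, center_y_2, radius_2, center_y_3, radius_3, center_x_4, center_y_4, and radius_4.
px0_1 = 112, py0_1 = 12, px1_1 = 160, py1_1 = 68, center_y_2 = 100, radius_2 = 36, center_y_3 = 92, radius_3 = 20, center_x_4 = 228, center_y_4 = 308, radius_4 = 72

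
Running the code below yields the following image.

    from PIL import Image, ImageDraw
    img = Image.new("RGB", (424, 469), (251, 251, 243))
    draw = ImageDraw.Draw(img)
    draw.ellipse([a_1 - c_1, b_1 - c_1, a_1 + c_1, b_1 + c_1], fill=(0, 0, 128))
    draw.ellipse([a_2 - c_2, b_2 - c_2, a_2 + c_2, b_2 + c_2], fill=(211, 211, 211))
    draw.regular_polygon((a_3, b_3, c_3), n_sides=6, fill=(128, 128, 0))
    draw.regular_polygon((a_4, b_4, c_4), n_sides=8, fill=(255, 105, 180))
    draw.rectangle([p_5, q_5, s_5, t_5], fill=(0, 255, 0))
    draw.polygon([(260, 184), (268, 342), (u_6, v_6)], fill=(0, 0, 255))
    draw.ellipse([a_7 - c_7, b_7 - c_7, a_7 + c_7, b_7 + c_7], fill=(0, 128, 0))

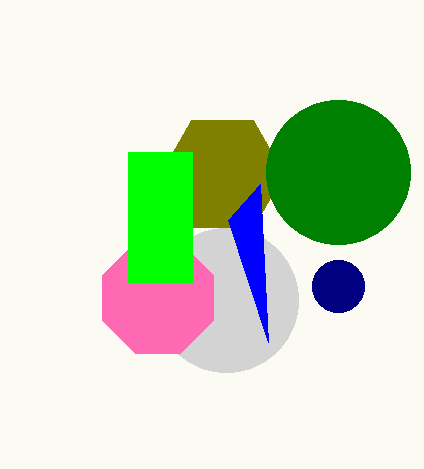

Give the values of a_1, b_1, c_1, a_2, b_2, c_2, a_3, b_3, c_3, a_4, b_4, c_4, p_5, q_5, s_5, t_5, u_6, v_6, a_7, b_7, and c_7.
a_1 = 338; b_1 = 286; c_1 = 26; a_2 = 226; b_2 = 300; c_2 = 72; a_3 = 222; b_3 = 174; c_3 = 62; a_4 = 158; b_4 = 298; c_4 = 60; p_5 = 128; q_5 = 152; s_5 = 192; t_5 = 282; u_6 = 228; v_6 = 220; a_7 = 338; b_7 = 172; c_7 = 72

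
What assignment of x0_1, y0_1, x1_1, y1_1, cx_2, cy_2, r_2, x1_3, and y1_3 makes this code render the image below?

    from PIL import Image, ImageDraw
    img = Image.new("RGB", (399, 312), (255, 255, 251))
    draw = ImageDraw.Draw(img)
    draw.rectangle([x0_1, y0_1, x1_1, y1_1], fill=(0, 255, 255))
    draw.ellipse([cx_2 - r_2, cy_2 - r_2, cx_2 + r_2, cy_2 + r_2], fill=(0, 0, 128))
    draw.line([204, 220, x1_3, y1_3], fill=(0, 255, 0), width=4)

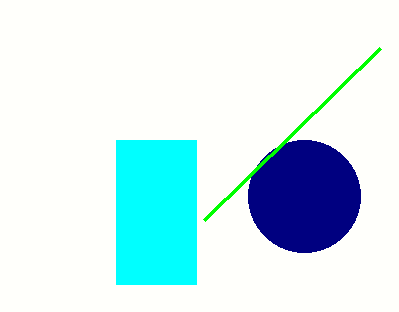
x0_1 = 116, y0_1 = 140, x1_1 = 196, y1_1 = 284, cx_2 = 304, cy_2 = 196, r_2 = 56, x1_3 = 380, y1_3 = 48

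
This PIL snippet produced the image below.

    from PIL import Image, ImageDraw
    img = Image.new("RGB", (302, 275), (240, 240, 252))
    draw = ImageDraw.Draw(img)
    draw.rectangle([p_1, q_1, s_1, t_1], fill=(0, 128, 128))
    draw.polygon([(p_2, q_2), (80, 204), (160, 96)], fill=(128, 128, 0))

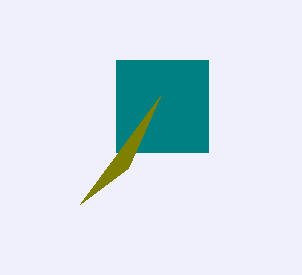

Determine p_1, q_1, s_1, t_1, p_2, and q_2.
p_1 = 116
q_1 = 60
s_1 = 208
t_1 = 152
p_2 = 128
q_2 = 168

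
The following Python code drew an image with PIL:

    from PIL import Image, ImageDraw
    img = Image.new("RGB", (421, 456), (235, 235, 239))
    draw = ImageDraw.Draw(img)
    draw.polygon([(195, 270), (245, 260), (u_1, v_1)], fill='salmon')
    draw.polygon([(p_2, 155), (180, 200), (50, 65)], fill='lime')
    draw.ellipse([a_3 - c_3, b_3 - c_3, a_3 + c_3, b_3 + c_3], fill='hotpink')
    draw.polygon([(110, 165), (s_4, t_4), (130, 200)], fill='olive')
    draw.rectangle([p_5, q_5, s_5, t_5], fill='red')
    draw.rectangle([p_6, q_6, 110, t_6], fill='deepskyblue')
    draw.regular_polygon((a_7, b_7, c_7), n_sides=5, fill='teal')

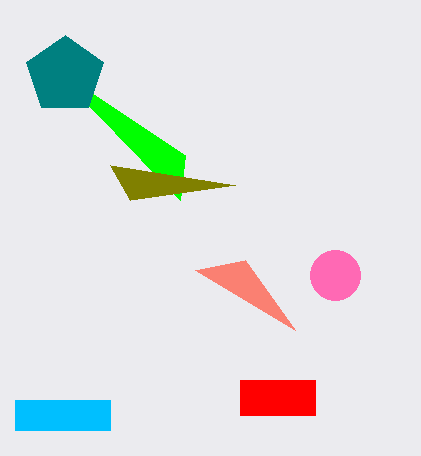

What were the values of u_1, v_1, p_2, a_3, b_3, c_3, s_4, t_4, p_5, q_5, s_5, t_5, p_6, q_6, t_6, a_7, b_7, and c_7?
u_1 = 295
v_1 = 330
p_2 = 185
a_3 = 335
b_3 = 275
c_3 = 25
s_4 = 235
t_4 = 185
p_5 = 240
q_5 = 380
s_5 = 315
t_5 = 415
p_6 = 15
q_6 = 400
t_6 = 430
a_7 = 65
b_7 = 75
c_7 = 40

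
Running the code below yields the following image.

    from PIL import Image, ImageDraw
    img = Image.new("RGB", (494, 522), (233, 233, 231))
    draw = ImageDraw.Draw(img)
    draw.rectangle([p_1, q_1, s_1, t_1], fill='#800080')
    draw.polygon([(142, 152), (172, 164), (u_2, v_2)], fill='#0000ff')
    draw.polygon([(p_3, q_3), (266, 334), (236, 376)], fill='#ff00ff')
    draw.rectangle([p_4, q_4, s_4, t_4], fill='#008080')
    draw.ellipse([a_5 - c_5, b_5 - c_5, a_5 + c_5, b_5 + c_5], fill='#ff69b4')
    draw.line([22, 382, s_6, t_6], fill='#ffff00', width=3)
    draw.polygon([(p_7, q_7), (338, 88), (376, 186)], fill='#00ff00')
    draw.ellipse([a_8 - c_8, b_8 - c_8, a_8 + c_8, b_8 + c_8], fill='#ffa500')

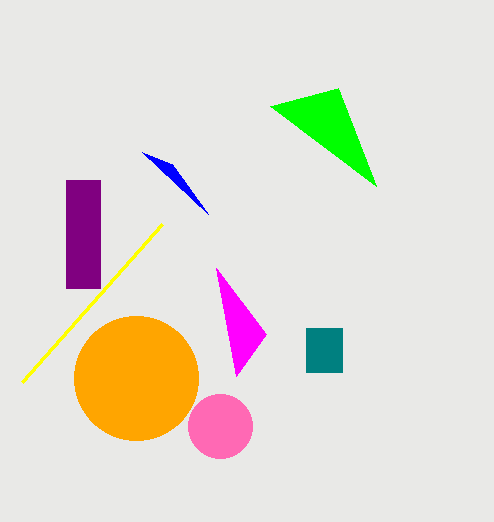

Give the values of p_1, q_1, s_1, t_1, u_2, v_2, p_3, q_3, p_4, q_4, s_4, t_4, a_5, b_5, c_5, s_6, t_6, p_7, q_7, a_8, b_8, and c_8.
p_1 = 66; q_1 = 180; s_1 = 100; t_1 = 288; u_2 = 208; v_2 = 214; p_3 = 216; q_3 = 268; p_4 = 306; q_4 = 328; s_4 = 342; t_4 = 372; a_5 = 220; b_5 = 426; c_5 = 32; s_6 = 162; t_6 = 224; p_7 = 270; q_7 = 106; a_8 = 136; b_8 = 378; c_8 = 62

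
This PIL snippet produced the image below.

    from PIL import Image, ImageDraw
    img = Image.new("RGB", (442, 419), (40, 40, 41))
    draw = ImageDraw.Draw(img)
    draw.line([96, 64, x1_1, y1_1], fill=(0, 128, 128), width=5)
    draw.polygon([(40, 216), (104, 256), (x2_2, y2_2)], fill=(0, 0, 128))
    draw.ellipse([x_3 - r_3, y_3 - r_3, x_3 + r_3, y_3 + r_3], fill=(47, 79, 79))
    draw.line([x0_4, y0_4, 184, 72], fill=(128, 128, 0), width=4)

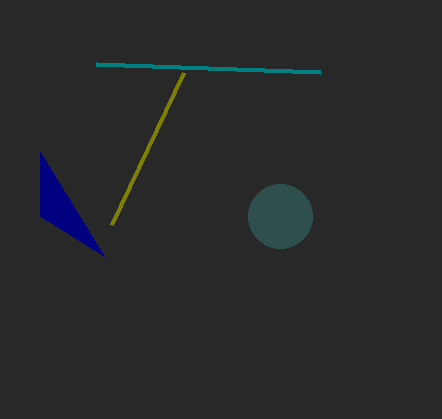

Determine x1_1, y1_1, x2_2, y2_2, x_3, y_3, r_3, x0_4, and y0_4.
x1_1 = 320
y1_1 = 72
x2_2 = 40
y2_2 = 152
x_3 = 280
y_3 = 216
r_3 = 32
x0_4 = 112
y0_4 = 224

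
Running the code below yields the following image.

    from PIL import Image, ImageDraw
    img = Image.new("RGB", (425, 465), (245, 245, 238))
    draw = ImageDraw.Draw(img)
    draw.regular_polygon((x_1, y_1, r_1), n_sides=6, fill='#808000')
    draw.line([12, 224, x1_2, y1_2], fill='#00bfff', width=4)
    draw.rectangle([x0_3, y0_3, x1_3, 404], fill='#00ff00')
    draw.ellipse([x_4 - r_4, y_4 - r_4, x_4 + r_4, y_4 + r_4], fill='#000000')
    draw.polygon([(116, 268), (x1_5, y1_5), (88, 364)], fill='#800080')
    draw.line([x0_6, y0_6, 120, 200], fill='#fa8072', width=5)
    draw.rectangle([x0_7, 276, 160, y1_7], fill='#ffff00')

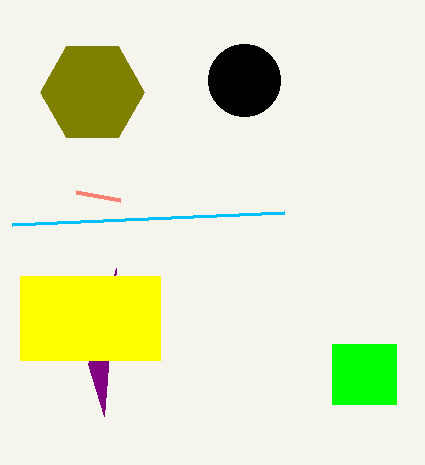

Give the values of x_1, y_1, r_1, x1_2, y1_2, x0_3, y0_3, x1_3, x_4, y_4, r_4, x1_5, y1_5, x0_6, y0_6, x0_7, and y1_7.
x_1 = 92; y_1 = 92; r_1 = 52; x1_2 = 284; y1_2 = 212; x0_3 = 332; y0_3 = 344; x1_3 = 396; x_4 = 244; y_4 = 80; r_4 = 36; x1_5 = 104; y1_5 = 416; x0_6 = 76; y0_6 = 192; x0_7 = 20; y1_7 = 360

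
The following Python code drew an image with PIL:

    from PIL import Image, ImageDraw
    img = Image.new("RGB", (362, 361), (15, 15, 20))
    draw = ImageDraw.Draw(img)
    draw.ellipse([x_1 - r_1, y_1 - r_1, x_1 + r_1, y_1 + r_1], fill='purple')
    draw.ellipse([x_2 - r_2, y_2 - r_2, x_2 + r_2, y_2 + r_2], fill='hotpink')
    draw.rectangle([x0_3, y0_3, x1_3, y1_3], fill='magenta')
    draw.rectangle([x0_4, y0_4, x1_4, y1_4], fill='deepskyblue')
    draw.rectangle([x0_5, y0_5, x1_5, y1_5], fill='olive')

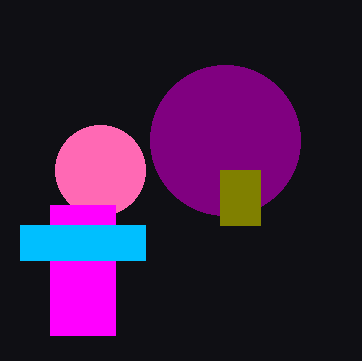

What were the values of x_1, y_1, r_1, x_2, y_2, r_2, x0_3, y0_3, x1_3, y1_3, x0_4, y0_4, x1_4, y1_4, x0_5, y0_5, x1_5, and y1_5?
x_1 = 225
y_1 = 140
r_1 = 75
x_2 = 100
y_2 = 170
r_2 = 45
x0_3 = 50
y0_3 = 205
x1_3 = 115
y1_3 = 335
x0_4 = 20
y0_4 = 225
x1_4 = 145
y1_4 = 260
x0_5 = 220
y0_5 = 170
x1_5 = 260
y1_5 = 225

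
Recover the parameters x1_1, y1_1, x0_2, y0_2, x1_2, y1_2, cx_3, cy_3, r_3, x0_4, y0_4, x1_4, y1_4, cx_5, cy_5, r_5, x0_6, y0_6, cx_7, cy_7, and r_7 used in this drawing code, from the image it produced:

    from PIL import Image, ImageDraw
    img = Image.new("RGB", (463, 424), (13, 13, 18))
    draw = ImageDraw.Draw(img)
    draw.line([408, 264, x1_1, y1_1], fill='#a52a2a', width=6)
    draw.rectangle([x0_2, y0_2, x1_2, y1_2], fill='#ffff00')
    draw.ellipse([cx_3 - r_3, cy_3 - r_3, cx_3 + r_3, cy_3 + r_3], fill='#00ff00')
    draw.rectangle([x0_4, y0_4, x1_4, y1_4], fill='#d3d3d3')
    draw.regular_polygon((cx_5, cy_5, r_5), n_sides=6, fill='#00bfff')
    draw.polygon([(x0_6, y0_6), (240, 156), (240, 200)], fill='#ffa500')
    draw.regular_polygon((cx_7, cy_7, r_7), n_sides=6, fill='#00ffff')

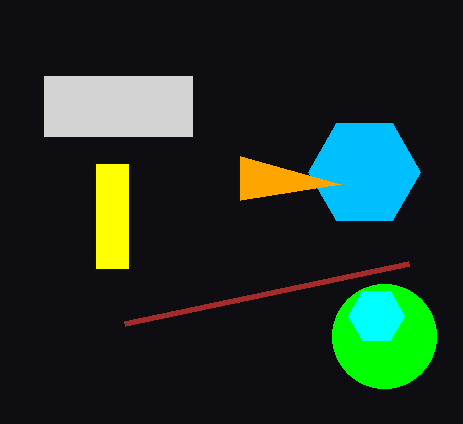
x1_1 = 124, y1_1 = 324, x0_2 = 96, y0_2 = 164, x1_2 = 128, y1_2 = 268, cx_3 = 384, cy_3 = 336, r_3 = 52, x0_4 = 44, y0_4 = 76, x1_4 = 192, y1_4 = 136, cx_5 = 364, cy_5 = 172, r_5 = 56, x0_6 = 340, y0_6 = 184, cx_7 = 376, cy_7 = 316, r_7 = 28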